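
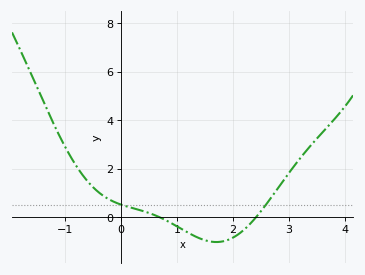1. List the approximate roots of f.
0.686, 2.41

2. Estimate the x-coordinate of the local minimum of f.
1.7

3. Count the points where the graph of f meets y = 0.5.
2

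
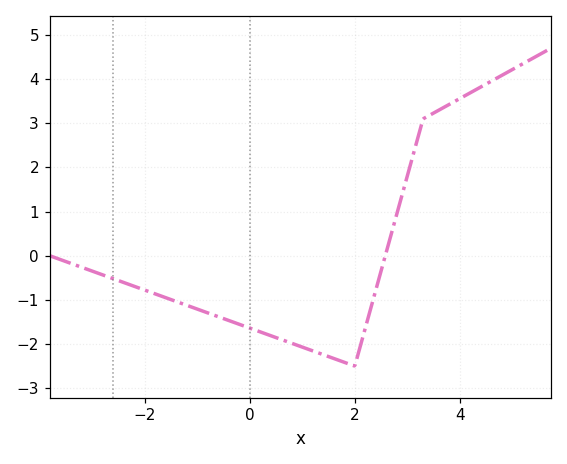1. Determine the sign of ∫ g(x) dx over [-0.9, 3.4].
negative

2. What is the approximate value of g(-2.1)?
-0.735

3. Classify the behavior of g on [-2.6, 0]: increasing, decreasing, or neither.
decreasing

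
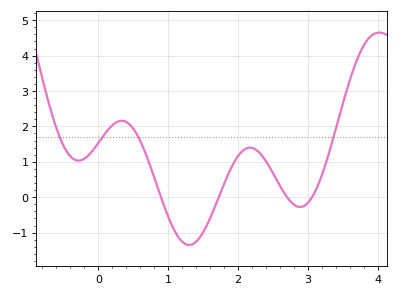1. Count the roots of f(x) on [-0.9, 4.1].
4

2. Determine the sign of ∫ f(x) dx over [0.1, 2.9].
positive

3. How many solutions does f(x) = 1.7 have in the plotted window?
4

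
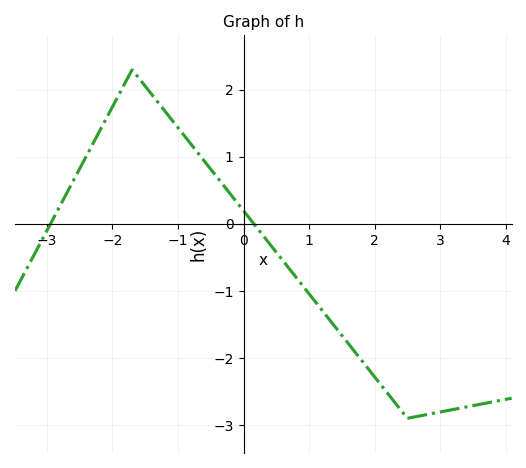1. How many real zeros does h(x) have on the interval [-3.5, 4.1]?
2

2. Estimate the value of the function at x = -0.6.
0.938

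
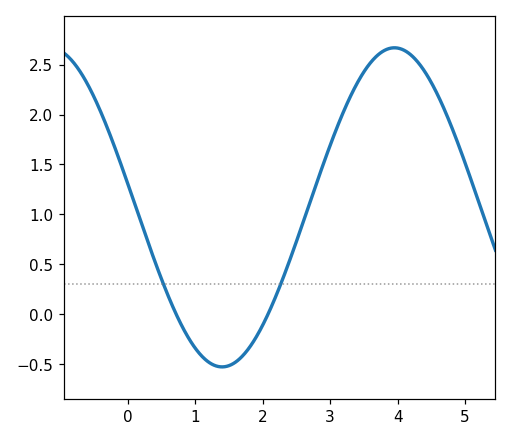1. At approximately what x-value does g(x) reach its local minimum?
1.4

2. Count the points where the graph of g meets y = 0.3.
2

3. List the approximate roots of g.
0.7, 2.1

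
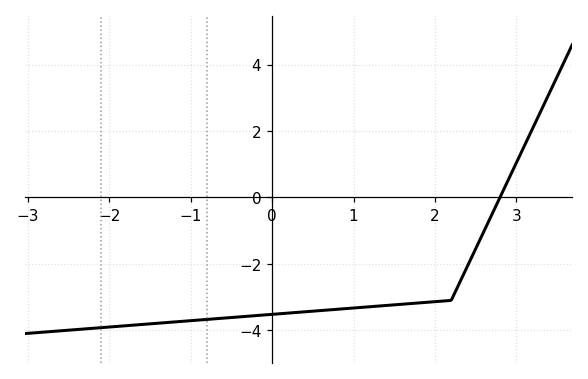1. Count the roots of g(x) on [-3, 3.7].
1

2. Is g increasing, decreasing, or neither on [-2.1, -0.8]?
increasing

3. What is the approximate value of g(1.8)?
-3.2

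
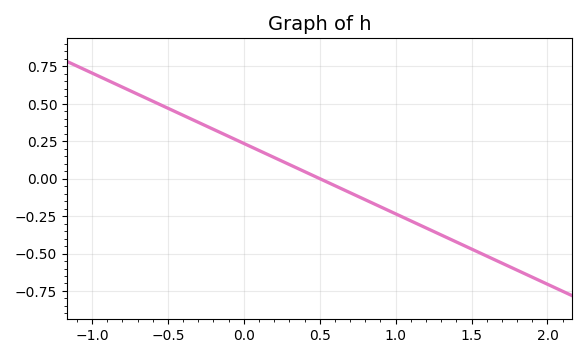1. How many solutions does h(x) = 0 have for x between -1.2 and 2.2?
1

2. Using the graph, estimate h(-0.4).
0.423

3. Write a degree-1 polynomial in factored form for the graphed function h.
y = -0.47(x - 0.5)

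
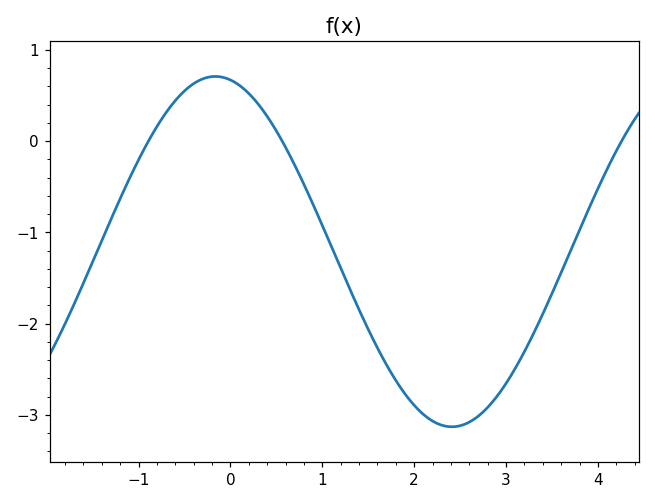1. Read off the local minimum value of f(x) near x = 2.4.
-3.1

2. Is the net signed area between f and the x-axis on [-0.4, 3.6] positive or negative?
negative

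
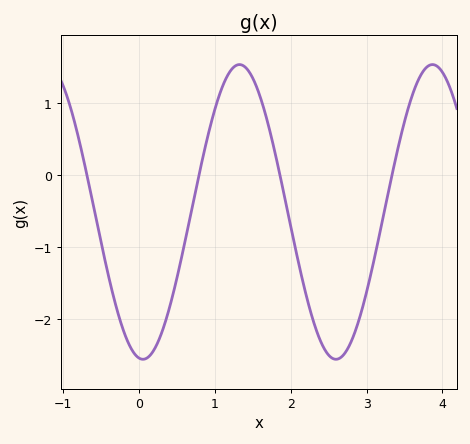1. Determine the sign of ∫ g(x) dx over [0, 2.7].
negative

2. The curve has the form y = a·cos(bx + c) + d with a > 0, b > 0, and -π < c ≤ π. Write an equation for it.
y = 2.05cos(2.5x + 3) - 0.51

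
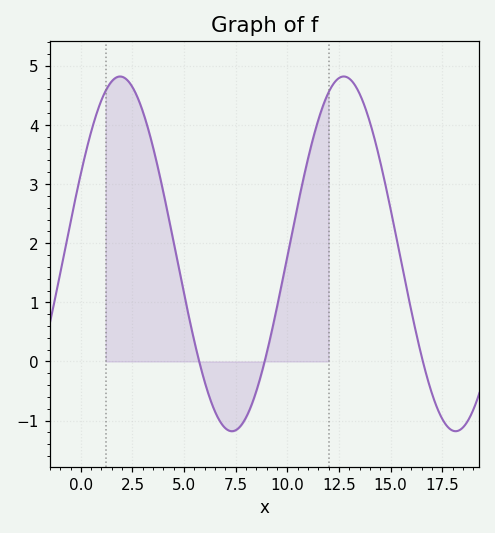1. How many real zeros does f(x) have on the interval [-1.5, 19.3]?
3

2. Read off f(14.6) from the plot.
3.2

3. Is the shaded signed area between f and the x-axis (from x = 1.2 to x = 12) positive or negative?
positive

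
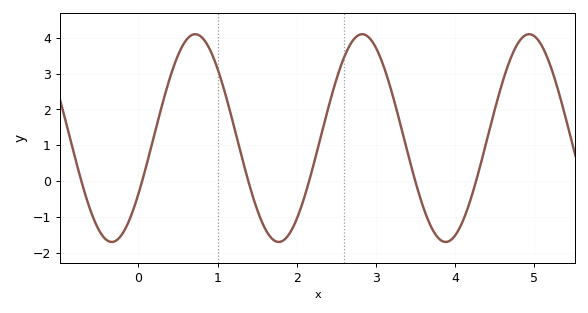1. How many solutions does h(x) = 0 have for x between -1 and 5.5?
6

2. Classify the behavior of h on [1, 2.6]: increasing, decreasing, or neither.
neither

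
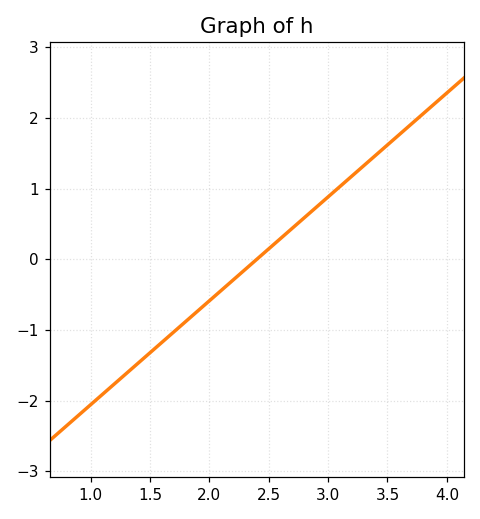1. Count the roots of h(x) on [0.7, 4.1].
1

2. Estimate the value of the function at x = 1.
-2.1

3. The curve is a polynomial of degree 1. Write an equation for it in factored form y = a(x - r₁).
y = 1.47(x - 2.4)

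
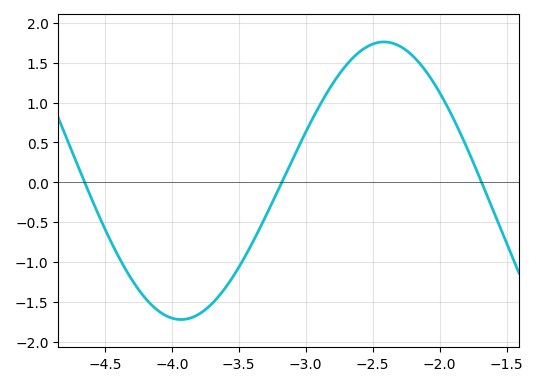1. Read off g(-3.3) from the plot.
-0.45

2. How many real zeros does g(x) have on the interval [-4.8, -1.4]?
3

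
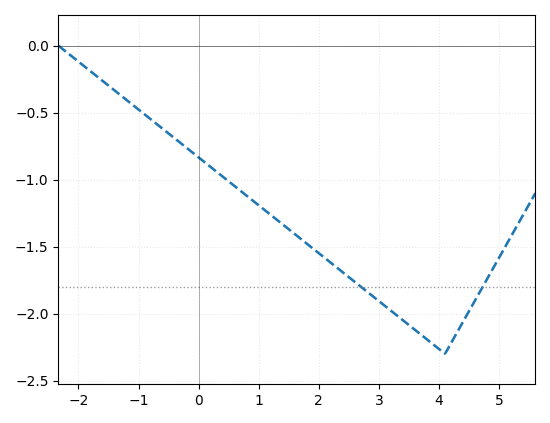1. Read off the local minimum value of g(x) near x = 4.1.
-2.3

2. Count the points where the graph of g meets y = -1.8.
2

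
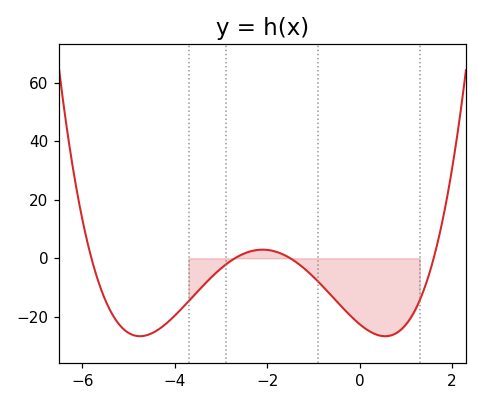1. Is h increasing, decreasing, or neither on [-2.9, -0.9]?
neither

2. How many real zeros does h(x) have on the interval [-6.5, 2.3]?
4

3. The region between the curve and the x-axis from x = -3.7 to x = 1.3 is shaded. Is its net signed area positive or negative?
negative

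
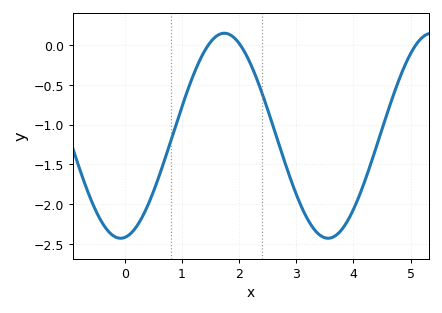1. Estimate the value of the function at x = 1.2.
-0.374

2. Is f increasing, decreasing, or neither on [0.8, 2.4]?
neither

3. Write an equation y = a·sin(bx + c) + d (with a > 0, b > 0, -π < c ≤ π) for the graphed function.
y = 1.29sin(1.73x - 1.44) - 1.14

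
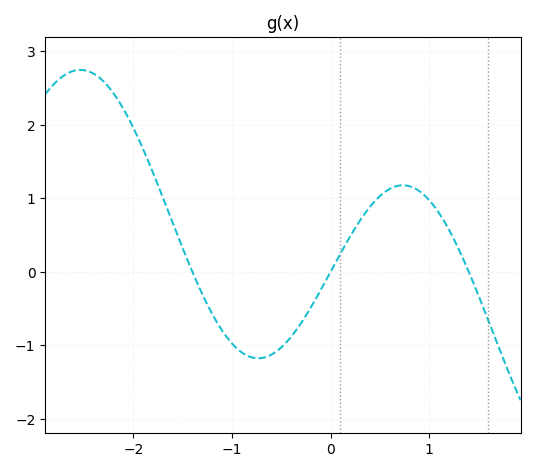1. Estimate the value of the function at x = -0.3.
-0.7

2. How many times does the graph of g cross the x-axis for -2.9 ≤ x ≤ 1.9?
3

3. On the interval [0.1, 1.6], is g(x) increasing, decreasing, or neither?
neither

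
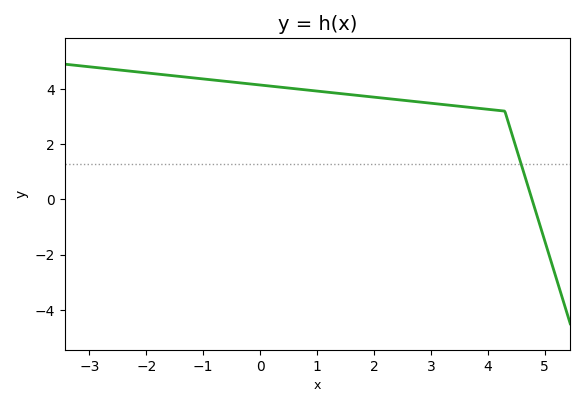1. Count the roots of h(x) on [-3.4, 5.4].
1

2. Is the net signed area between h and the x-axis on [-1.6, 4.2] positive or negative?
positive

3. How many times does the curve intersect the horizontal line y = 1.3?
1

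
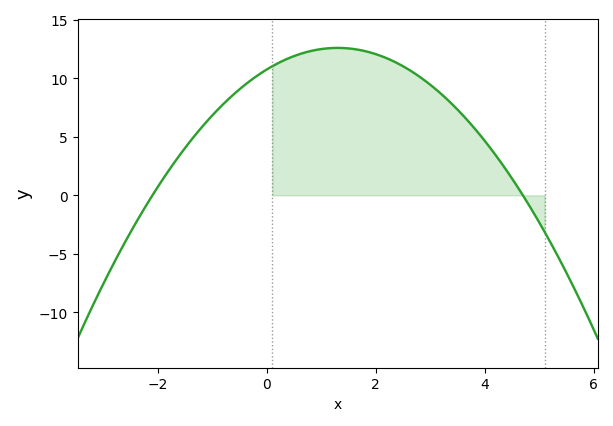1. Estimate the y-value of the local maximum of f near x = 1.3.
12.5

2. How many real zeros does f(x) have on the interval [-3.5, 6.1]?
2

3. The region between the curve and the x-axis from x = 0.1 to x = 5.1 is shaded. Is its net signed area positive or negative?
positive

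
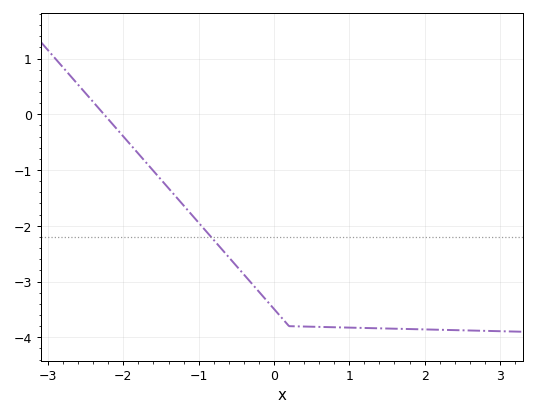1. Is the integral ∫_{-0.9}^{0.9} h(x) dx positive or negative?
negative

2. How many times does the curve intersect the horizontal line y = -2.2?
1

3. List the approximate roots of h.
-2.3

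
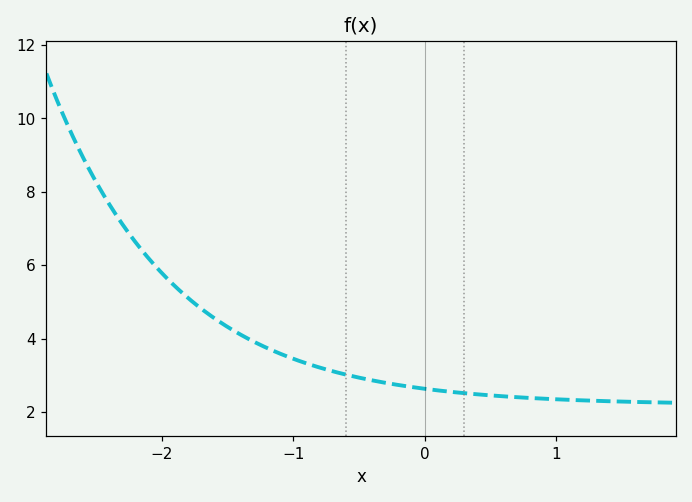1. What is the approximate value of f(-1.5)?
4.4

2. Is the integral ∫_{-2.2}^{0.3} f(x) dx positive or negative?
positive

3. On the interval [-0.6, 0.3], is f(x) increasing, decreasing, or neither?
decreasing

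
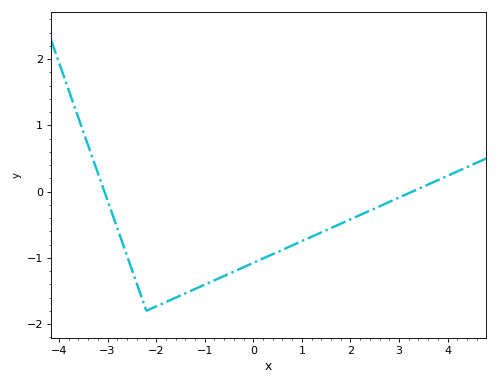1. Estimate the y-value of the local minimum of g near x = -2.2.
-1.8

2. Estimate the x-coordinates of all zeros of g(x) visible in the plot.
-3, 3.2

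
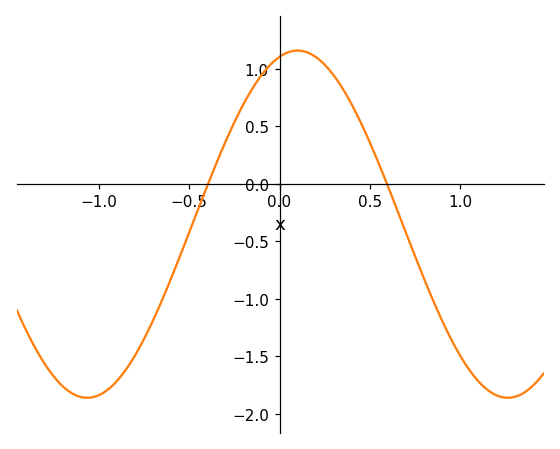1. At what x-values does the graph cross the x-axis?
-0.4, 0.6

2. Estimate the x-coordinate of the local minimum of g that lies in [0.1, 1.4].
1.25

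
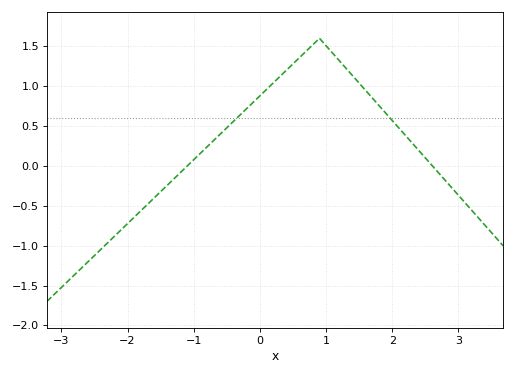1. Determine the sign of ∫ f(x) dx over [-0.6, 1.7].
positive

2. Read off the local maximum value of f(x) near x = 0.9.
1.6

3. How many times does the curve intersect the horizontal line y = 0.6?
2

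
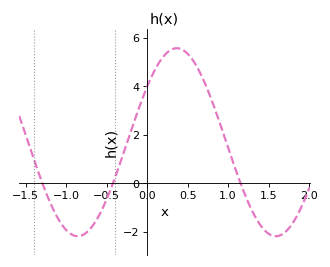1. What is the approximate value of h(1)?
1.47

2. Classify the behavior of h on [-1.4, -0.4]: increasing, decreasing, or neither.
neither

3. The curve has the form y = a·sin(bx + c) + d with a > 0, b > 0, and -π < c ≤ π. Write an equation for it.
y = 3.88sin(2.57x + 0.63) + 1.7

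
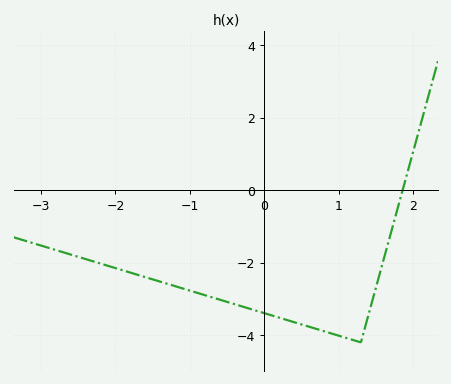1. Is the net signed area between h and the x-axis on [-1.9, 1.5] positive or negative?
negative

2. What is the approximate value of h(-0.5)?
-3.08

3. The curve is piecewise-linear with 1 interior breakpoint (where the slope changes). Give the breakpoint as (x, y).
(1.3, -4.2)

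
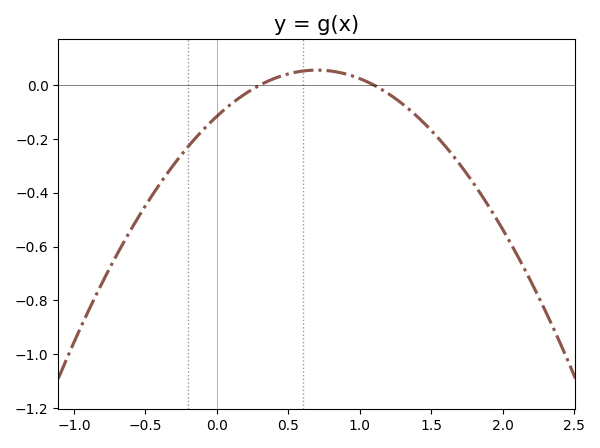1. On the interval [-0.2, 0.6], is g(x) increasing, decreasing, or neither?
increasing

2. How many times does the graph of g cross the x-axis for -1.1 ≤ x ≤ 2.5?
2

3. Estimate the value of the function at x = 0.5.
0.042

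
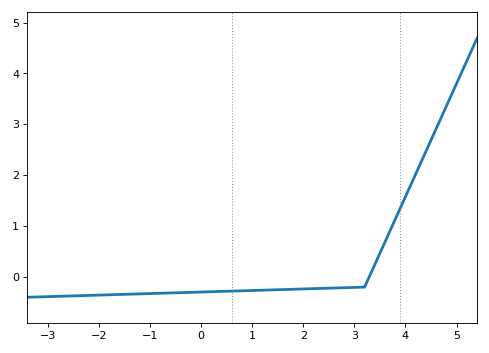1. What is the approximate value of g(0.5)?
-0.3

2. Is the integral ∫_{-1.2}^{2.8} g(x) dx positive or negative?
negative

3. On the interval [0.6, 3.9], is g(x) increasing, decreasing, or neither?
increasing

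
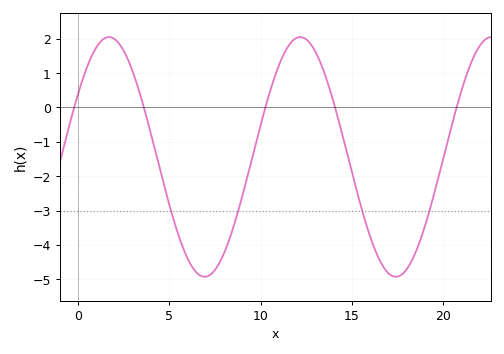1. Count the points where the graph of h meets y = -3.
4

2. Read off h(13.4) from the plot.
1.14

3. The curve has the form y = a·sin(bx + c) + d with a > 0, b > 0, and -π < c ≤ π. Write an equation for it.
y = 3.49sin(0.6x + 0.552) - 1.44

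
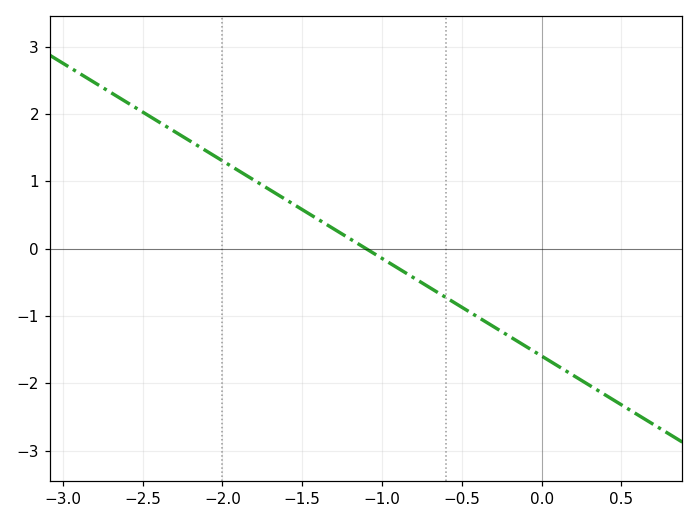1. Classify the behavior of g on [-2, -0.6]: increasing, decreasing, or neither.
decreasing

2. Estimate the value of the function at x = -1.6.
0.7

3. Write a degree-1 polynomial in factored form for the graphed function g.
y = -1.45(x + 1.1)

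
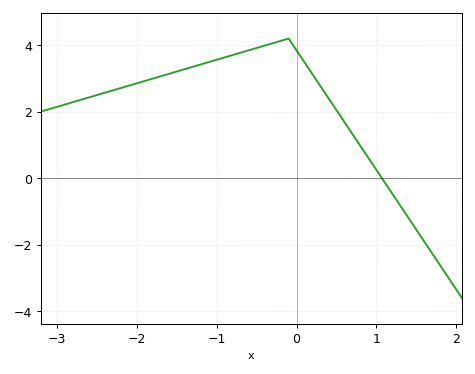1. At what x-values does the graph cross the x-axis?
1.07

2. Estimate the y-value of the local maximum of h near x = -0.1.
4.2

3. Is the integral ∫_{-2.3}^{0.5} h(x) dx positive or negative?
positive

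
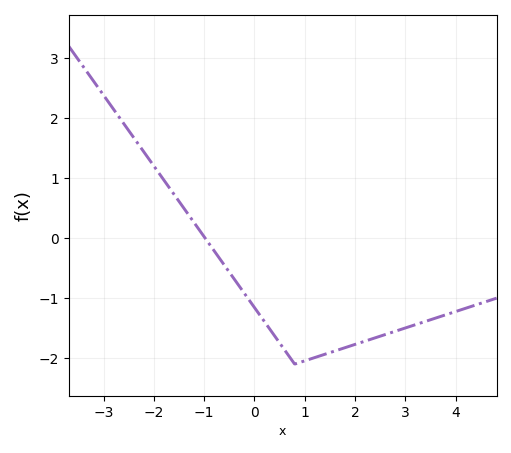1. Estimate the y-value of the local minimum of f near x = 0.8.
-2.1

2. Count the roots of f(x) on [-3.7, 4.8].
1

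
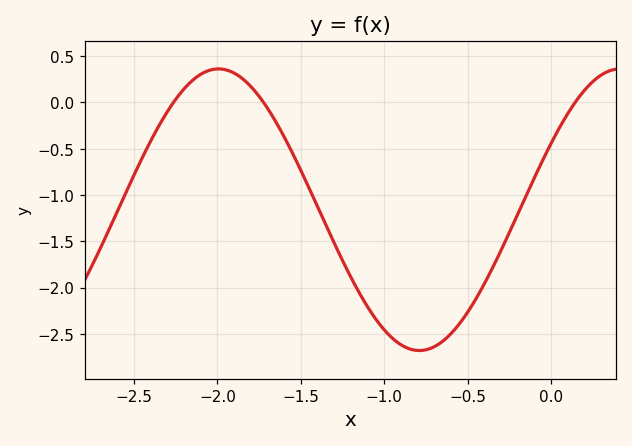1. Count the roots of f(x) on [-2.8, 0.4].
3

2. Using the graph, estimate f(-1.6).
-0.35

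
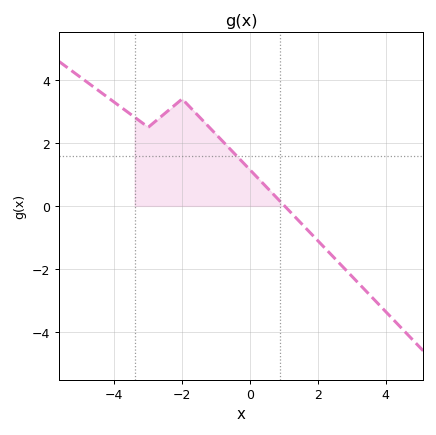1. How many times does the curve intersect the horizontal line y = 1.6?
1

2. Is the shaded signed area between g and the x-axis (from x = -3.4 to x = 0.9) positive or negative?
positive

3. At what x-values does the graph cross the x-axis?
1.02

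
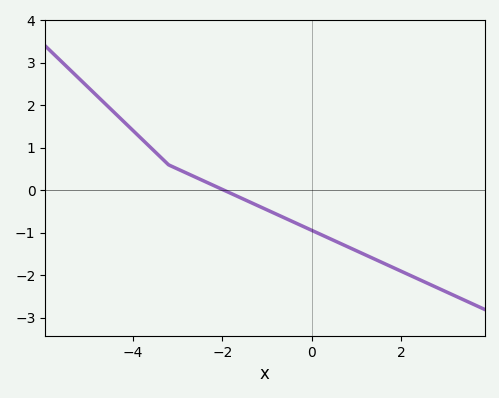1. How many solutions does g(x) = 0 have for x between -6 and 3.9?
1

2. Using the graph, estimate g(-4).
1.41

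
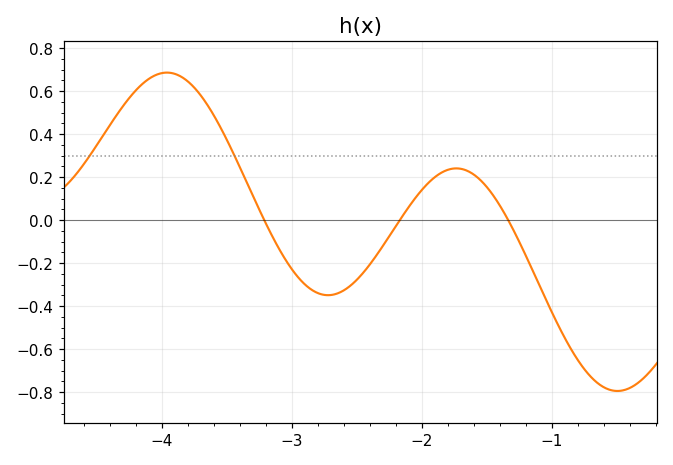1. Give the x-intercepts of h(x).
-3.21, -2.17, -1.33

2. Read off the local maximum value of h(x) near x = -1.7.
0.241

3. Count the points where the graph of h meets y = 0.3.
2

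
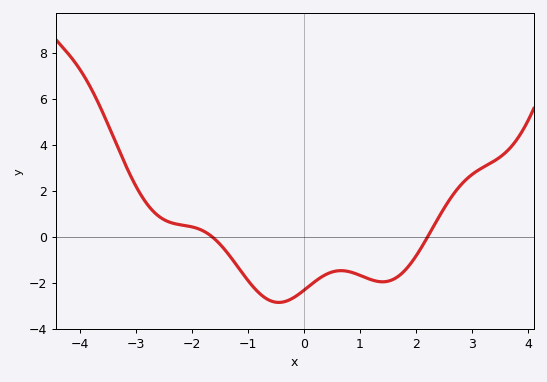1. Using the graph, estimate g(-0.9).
-2.21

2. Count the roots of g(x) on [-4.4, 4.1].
2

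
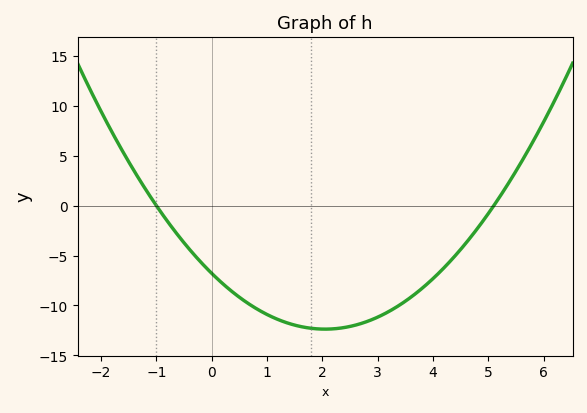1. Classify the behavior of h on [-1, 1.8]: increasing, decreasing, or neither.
decreasing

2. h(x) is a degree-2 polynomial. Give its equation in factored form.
y = 1.33(x + 1)(x - 5.1)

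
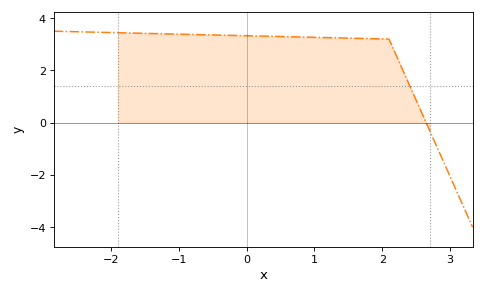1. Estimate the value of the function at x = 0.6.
3.3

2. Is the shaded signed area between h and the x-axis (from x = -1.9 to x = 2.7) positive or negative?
positive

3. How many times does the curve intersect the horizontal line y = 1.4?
1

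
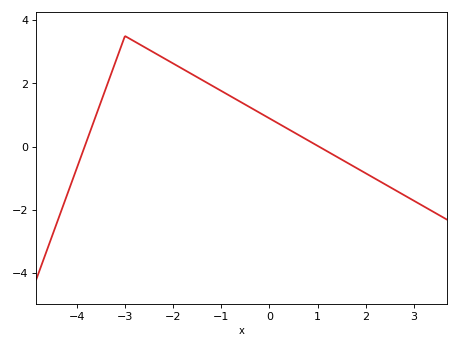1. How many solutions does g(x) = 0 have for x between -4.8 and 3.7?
2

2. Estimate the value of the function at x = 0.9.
0.2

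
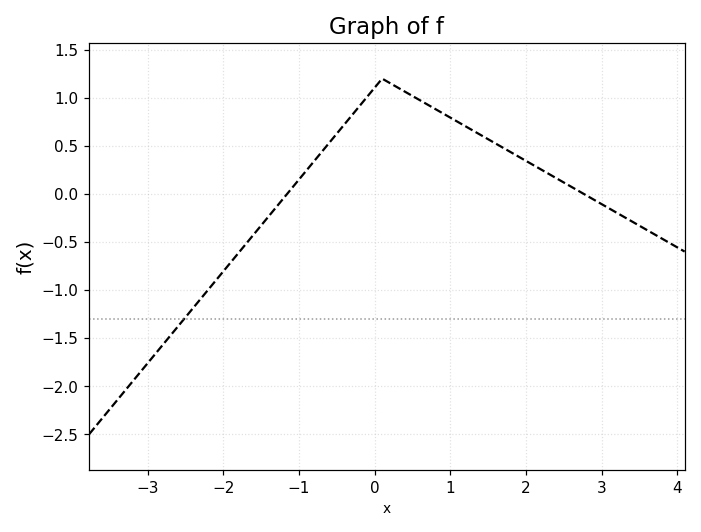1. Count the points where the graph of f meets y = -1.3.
1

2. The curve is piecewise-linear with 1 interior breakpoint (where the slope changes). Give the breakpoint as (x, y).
(0.1, 1.2)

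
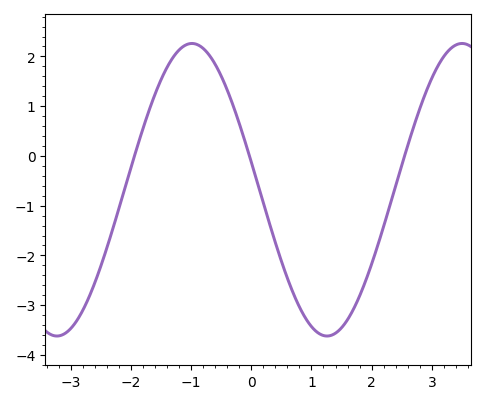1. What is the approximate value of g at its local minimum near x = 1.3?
-3.62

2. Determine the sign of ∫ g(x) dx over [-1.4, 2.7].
negative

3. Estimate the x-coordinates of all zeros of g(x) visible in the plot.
-1.94, -0.03, 2.55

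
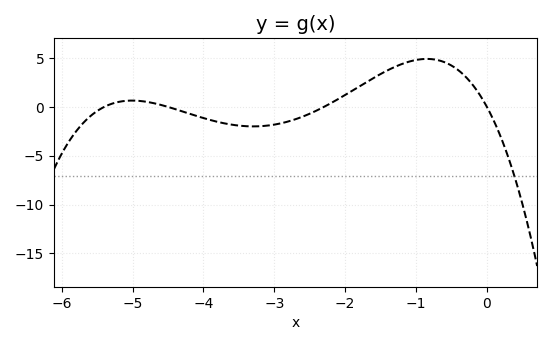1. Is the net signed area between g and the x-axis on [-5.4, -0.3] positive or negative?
positive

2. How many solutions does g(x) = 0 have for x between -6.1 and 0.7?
4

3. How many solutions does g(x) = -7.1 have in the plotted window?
1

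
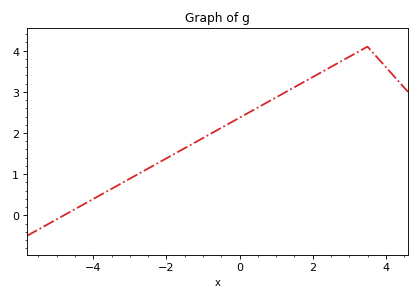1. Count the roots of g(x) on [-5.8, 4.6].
1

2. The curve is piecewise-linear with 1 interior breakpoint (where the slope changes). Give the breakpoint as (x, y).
(3.5, 4.1)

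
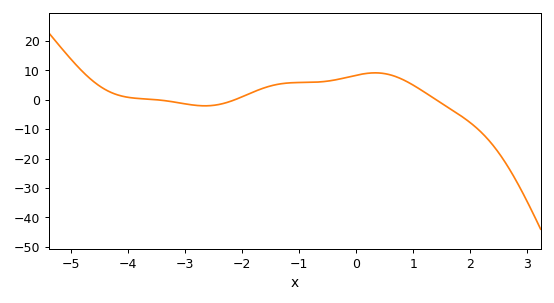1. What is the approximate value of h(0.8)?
7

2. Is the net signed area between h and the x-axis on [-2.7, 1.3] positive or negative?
positive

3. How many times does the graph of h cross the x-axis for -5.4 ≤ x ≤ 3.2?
3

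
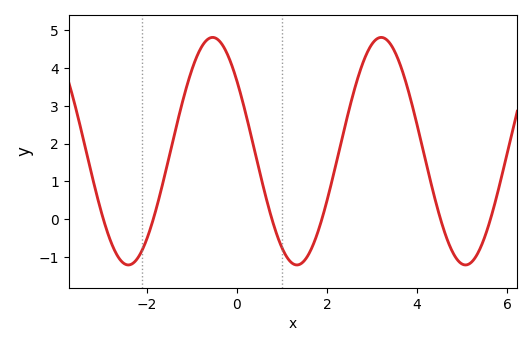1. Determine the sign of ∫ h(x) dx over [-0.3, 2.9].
positive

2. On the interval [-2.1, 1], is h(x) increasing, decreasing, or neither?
neither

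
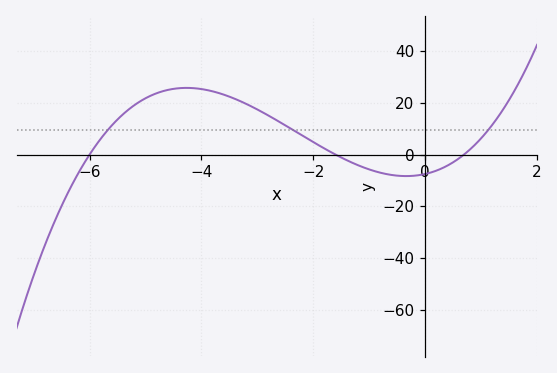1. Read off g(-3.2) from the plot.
20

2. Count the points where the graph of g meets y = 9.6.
3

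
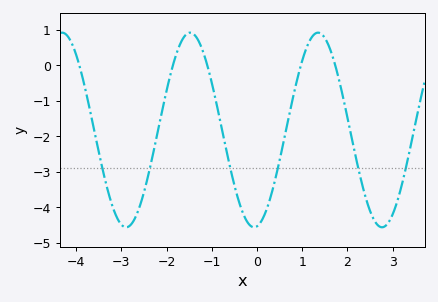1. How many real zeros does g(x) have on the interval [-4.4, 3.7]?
5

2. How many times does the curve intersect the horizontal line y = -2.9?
6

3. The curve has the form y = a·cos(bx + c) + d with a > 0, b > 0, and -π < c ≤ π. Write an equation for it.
y = 2.74cos(2.22x - 3) - 1.82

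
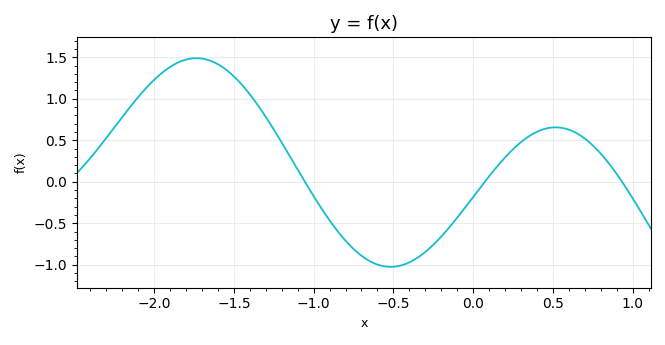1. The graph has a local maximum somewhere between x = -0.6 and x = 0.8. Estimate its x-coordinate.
0.517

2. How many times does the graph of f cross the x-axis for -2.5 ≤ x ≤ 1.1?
3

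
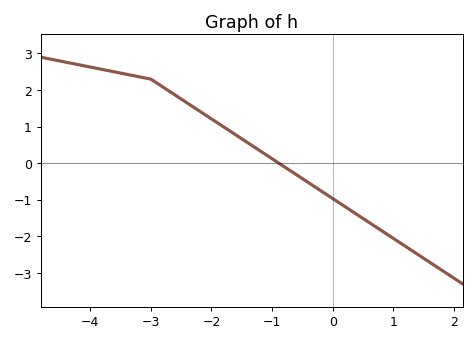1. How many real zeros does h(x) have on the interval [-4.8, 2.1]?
1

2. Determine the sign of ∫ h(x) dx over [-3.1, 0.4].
positive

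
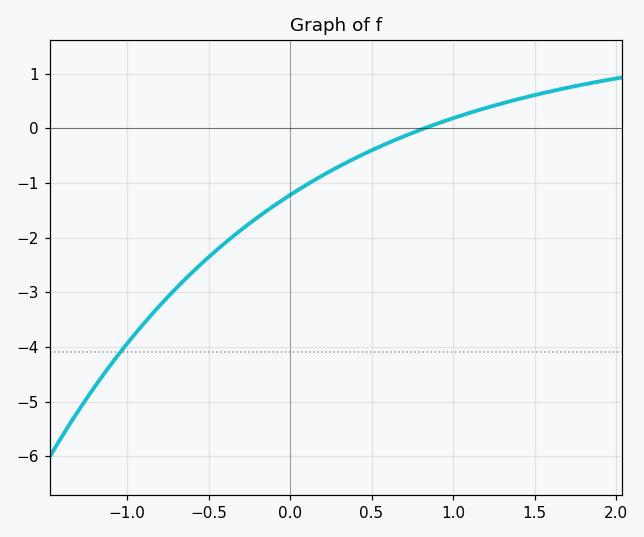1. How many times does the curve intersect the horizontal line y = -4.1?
1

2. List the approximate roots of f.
0.823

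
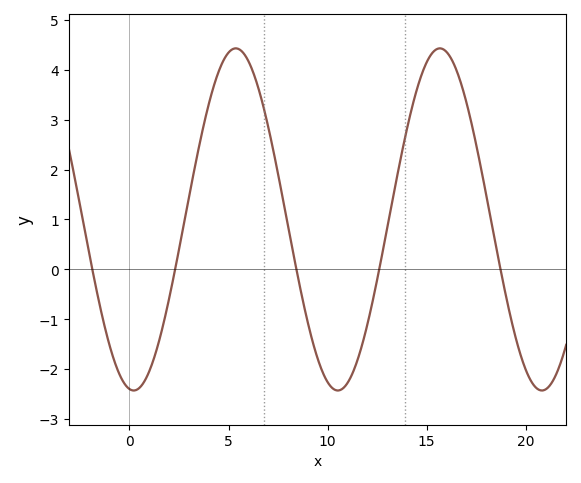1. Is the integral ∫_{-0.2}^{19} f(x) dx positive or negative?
positive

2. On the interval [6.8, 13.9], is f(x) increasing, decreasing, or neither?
neither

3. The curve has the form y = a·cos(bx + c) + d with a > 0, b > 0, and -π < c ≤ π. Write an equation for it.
y = 3.43cos(0.61x + 3.01) + 1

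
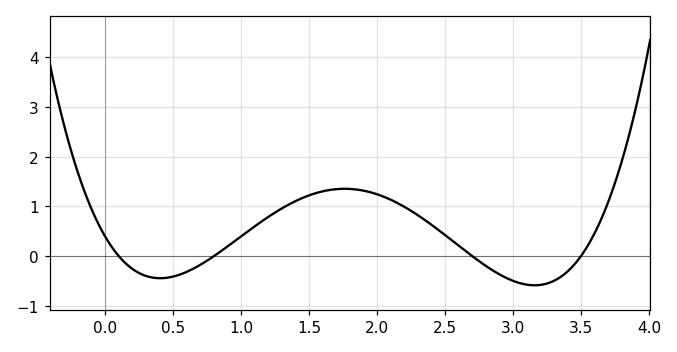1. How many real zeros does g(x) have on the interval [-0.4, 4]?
4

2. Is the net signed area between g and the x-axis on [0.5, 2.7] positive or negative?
positive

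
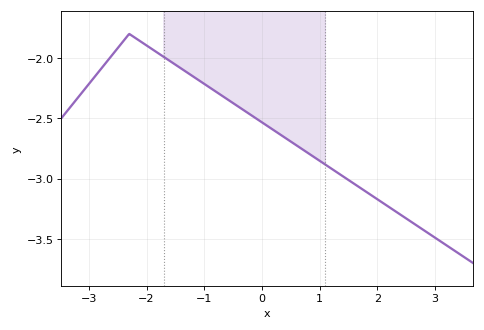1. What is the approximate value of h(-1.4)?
-2.1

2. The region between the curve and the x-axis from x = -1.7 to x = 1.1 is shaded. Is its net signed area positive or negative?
negative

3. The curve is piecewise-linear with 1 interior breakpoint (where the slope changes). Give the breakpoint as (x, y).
(-2.3, -1.8)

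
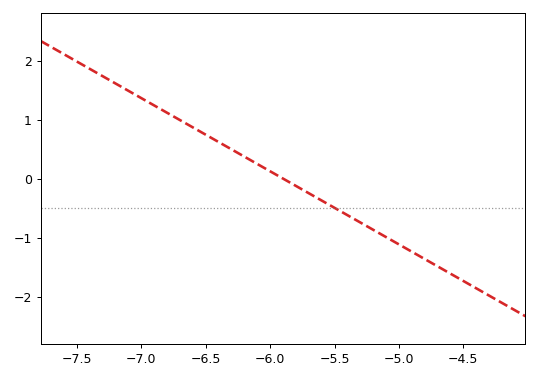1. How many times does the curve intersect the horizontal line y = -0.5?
1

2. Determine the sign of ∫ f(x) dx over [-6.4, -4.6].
negative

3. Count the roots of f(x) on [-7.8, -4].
1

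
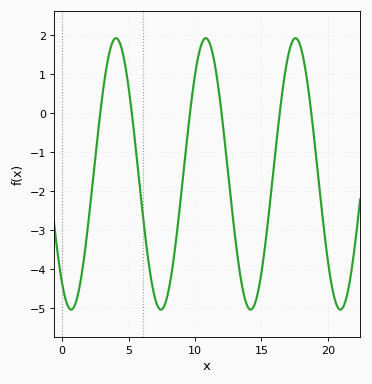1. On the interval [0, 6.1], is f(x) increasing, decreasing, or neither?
neither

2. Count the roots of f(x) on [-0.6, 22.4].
6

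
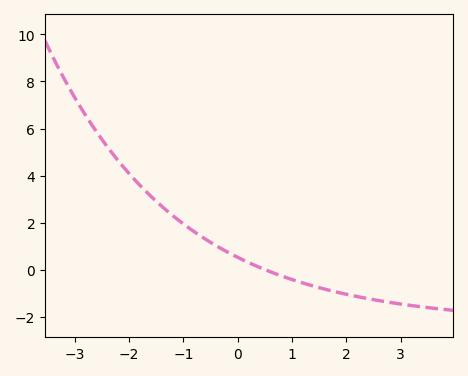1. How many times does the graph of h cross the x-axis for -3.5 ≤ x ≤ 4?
1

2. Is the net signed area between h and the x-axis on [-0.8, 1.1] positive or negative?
positive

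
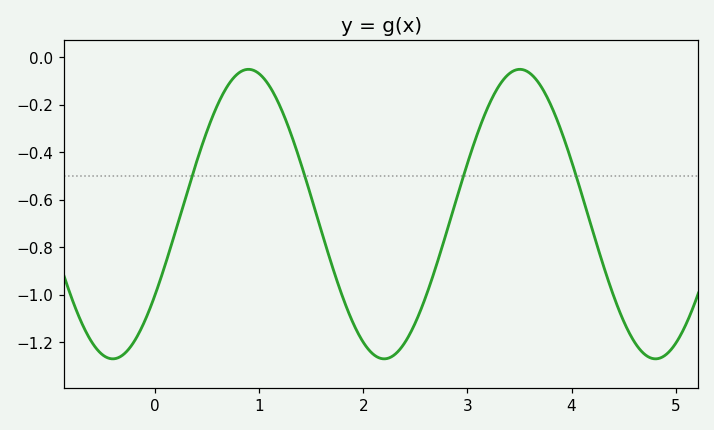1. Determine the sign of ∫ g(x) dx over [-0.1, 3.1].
negative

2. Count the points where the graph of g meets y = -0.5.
4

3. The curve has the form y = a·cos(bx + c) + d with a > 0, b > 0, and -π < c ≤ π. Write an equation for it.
y = 0.61cos(2.41x - 2.16) - 0.66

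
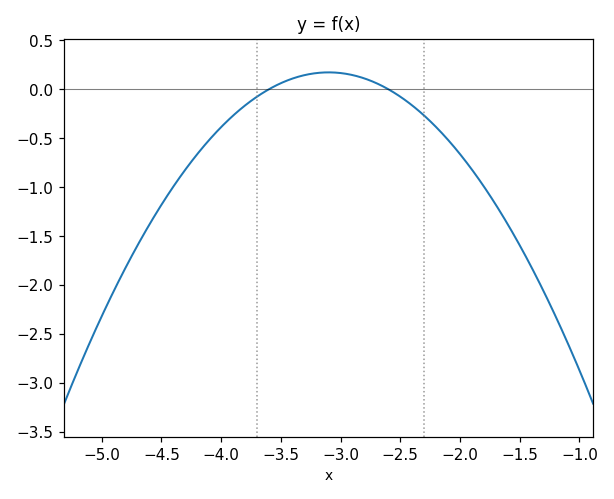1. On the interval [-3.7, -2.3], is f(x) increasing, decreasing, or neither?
neither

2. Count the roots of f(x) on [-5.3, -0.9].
2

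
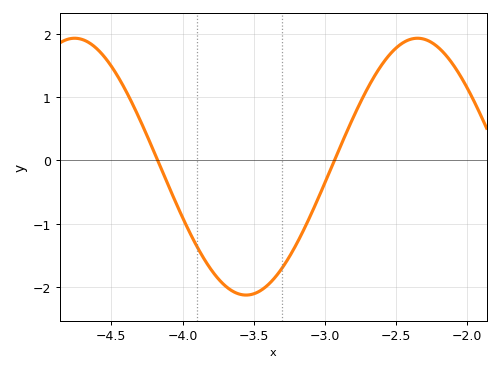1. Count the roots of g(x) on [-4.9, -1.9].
2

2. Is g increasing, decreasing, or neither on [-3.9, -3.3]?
neither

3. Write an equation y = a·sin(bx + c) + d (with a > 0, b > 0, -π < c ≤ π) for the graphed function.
y = 2.03sin(2.61x + 1.42) - 0.1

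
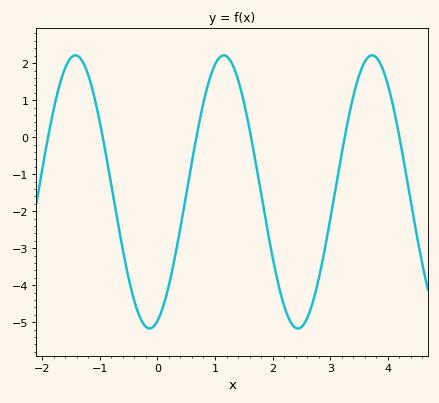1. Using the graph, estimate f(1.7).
-0.629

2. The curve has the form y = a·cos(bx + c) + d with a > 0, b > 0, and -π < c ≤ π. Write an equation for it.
y = 3.69cos(2.44x - 2.81) - 1.48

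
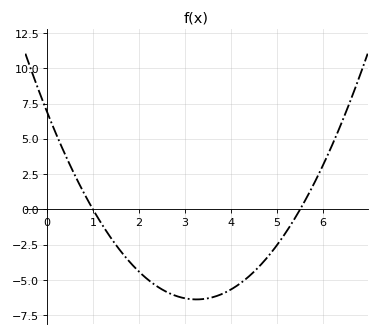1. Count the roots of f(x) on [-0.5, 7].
2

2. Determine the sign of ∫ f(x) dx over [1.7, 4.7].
negative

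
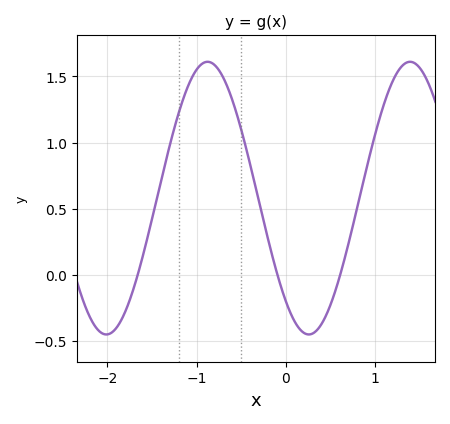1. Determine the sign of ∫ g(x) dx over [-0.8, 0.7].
positive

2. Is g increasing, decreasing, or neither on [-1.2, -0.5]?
neither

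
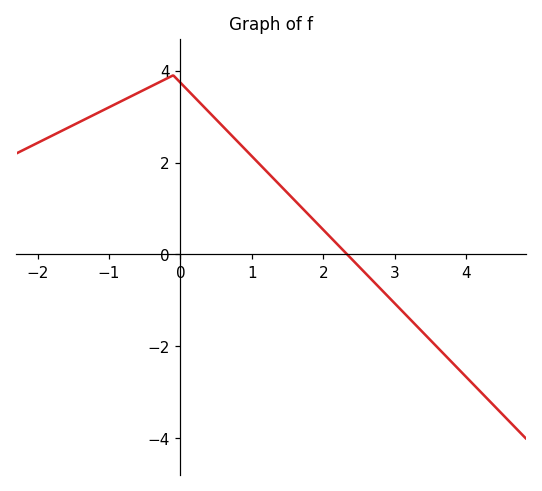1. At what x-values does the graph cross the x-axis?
2.3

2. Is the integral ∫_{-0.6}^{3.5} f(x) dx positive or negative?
positive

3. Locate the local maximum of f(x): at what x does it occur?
-0.1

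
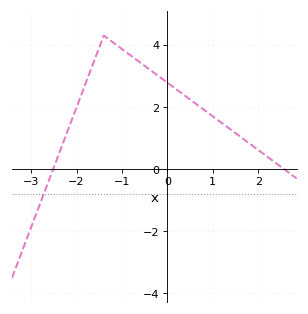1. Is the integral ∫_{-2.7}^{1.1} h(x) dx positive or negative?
positive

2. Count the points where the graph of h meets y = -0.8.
1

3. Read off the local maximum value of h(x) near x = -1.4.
4.3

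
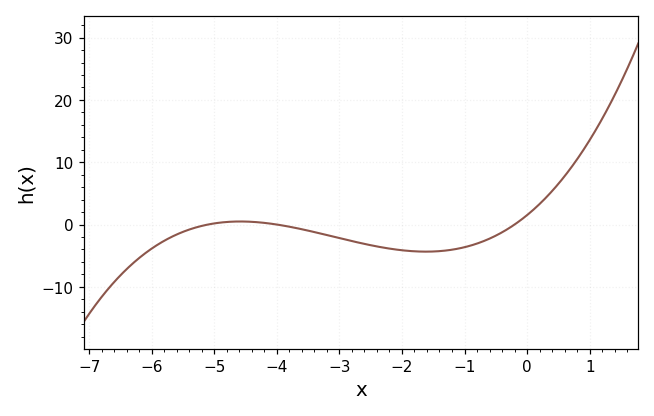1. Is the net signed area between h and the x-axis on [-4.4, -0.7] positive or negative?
negative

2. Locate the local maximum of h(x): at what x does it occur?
-4.6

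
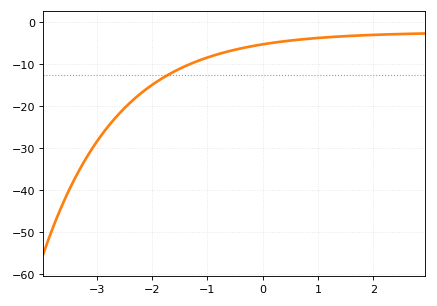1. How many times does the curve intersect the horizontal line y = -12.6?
1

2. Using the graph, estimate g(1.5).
-3.33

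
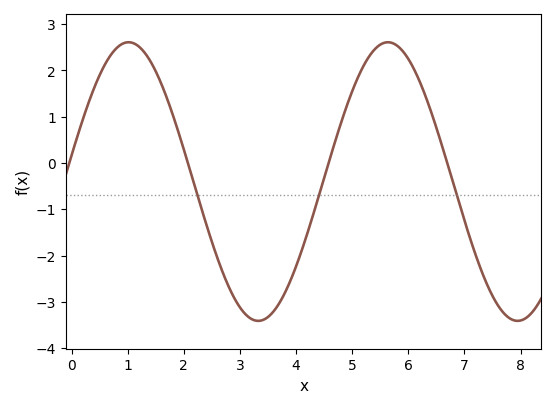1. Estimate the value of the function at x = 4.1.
-1.9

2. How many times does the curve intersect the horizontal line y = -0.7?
3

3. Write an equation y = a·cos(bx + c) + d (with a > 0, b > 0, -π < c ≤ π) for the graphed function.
y = 3.01cos(1.4x - 1.4) - 0.4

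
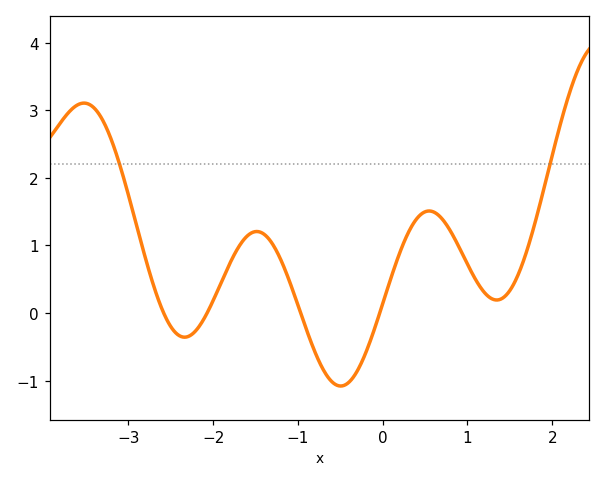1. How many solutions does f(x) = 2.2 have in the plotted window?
2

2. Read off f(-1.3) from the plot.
1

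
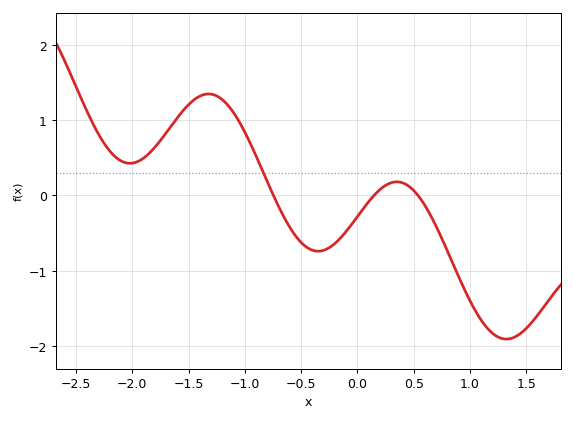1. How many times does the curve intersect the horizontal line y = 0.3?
1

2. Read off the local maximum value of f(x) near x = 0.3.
0.2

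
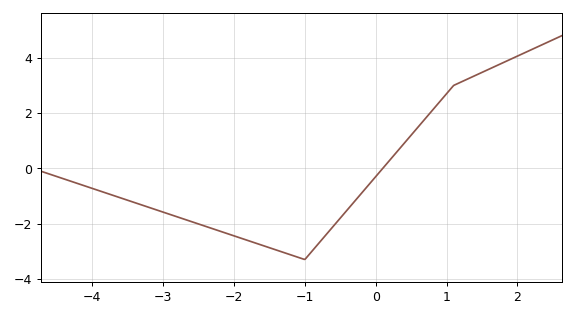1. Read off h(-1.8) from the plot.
-2.61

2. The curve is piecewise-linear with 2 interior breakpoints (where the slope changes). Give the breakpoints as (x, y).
(-1, -3.3); (1.1, 3)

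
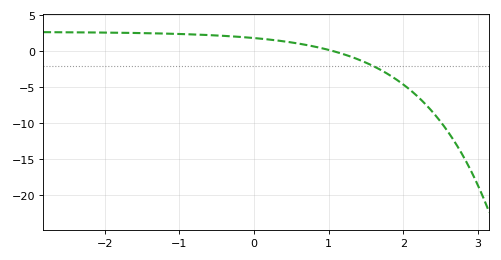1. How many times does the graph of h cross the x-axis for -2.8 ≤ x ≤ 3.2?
1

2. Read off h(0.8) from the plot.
0.5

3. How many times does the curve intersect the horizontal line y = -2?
1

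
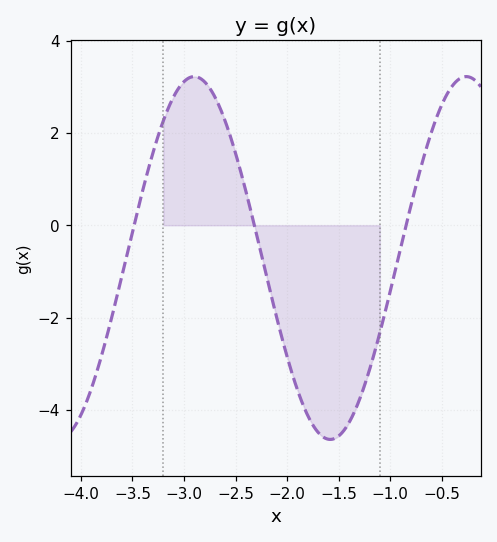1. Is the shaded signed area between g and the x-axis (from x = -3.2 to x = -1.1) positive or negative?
negative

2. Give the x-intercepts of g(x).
-3.48, -2.32, -0.845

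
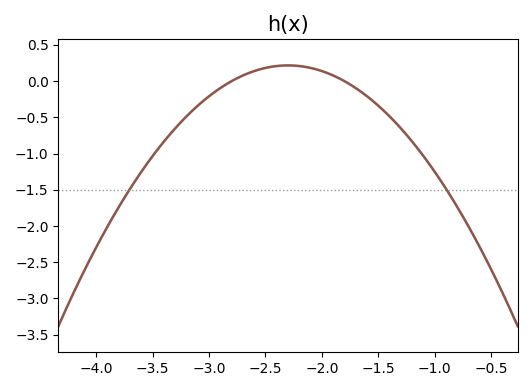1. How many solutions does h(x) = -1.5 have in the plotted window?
2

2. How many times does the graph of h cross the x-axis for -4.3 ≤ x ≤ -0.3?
2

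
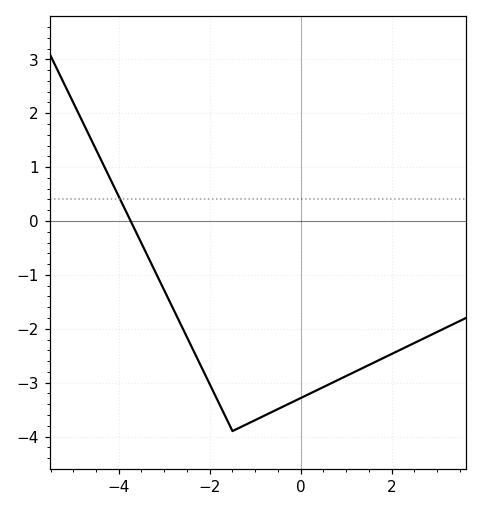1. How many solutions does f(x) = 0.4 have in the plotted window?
1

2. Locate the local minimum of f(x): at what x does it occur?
-1.4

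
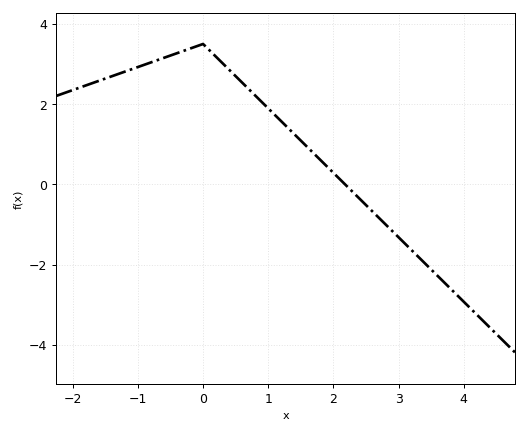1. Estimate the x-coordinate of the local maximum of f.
0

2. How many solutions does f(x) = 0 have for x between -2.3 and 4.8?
1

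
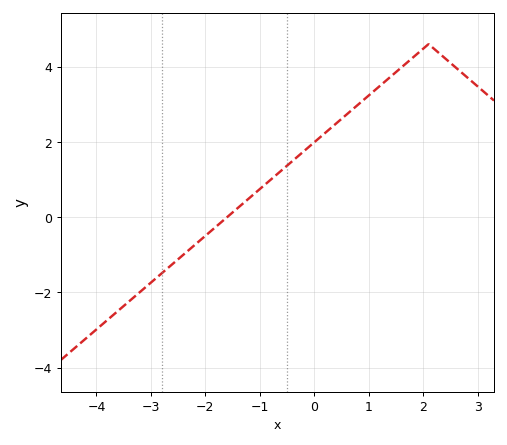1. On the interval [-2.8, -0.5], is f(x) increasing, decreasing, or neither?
increasing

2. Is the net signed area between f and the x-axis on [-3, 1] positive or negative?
positive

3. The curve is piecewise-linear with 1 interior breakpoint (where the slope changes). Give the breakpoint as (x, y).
(2.1, 4.6)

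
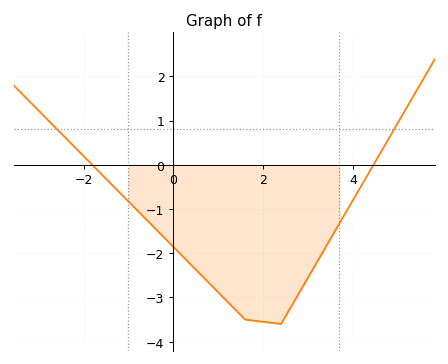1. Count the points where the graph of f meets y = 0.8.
2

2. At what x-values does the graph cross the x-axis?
-1.81, 4.46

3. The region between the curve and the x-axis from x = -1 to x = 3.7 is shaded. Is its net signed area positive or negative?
negative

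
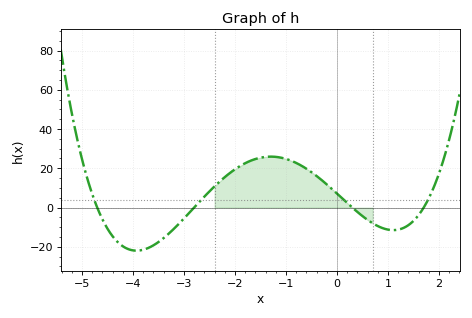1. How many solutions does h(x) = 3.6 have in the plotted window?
4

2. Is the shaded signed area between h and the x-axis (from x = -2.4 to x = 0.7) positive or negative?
positive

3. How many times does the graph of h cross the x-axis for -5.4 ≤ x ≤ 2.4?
4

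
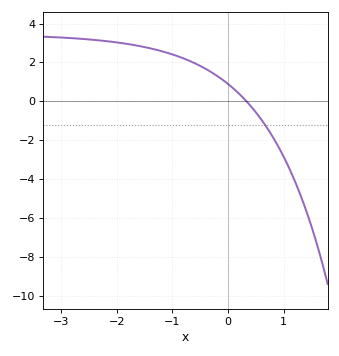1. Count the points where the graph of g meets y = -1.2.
1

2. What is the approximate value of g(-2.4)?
3.2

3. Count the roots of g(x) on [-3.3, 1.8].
1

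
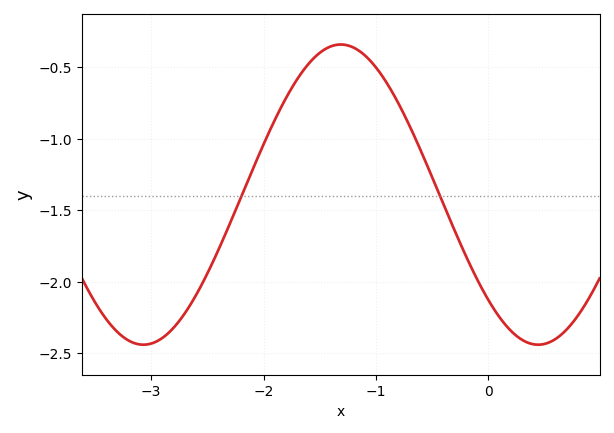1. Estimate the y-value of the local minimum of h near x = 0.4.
-2.45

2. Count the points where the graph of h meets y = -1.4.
2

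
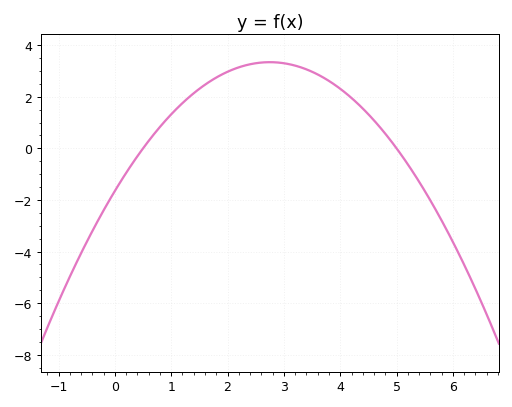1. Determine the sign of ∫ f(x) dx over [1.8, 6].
positive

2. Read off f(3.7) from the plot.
2.8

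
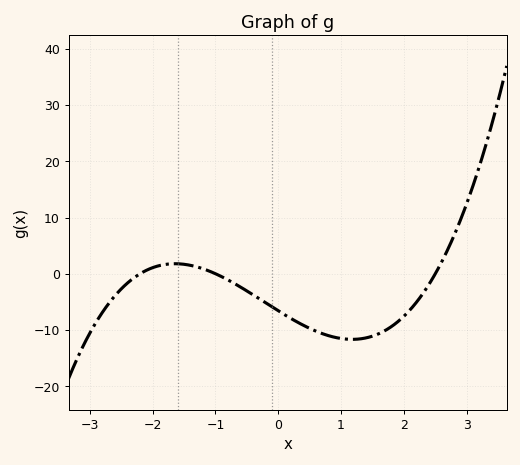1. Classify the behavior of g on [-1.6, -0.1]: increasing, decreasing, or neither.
decreasing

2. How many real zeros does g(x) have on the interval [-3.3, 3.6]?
3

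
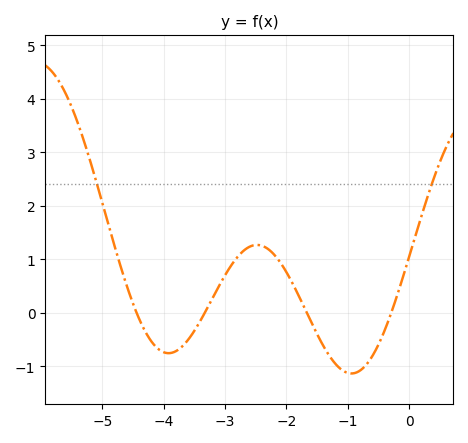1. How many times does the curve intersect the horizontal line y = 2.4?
2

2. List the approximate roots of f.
-4.44, -3.33, -1.67, -0.292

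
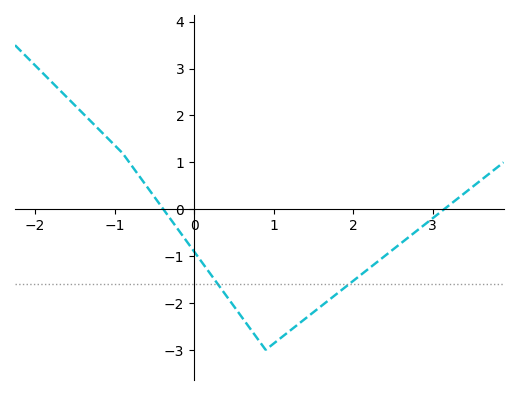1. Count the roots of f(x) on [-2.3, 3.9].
2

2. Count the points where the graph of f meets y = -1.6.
2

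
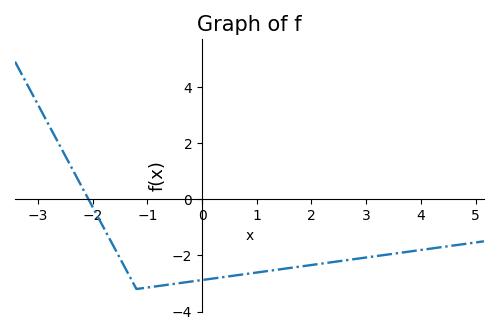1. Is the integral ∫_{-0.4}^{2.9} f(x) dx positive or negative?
negative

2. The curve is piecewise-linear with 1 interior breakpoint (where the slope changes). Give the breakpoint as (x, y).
(-1.2, -3.2)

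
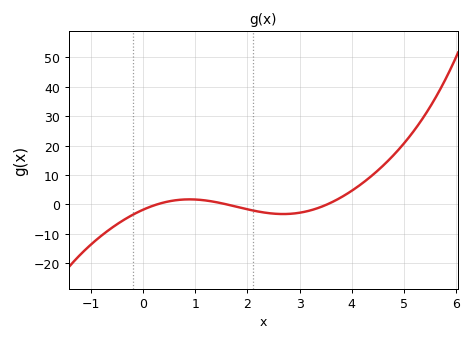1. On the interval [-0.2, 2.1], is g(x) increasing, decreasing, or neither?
neither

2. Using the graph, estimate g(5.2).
25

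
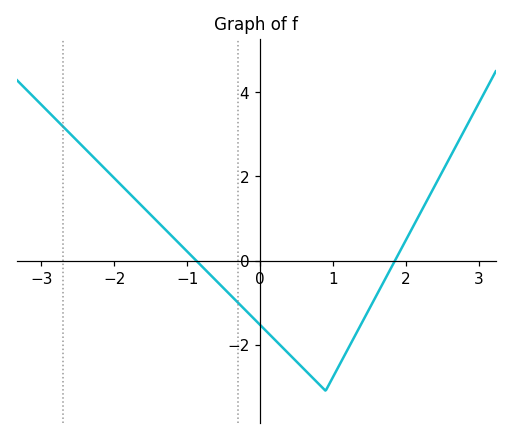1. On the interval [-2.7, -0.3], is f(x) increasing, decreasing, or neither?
decreasing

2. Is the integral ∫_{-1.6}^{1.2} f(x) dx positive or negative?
negative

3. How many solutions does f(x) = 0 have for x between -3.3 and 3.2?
2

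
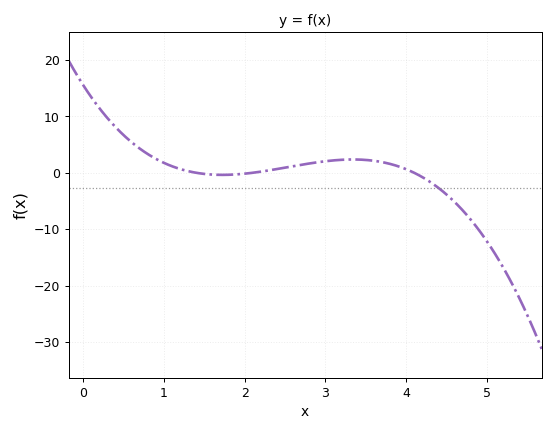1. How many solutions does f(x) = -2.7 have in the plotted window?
1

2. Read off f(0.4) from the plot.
8.11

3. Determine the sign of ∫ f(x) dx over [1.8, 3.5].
positive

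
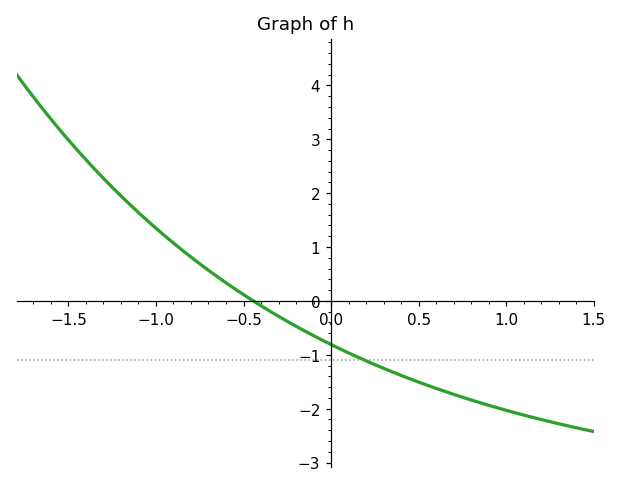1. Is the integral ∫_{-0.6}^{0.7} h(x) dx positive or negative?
negative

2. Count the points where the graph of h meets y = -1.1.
1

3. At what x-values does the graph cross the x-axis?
-0.45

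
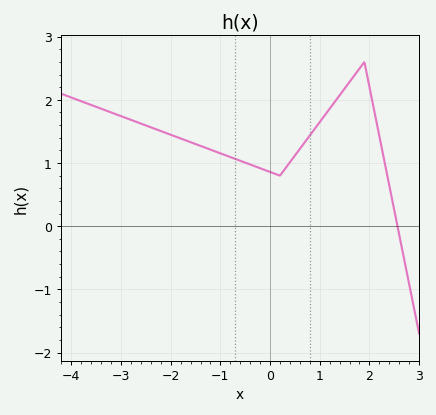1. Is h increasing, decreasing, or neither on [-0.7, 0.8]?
neither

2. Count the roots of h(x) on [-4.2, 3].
1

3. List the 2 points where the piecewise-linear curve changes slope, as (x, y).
(0.2, 0.8); (1.9, 2.6)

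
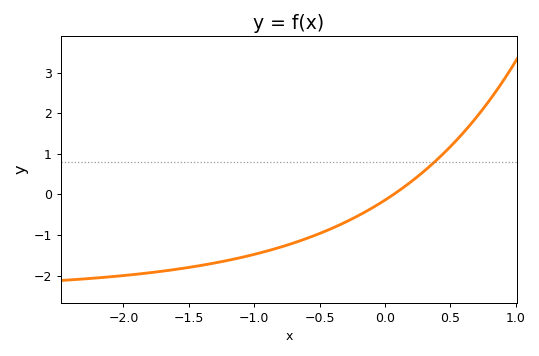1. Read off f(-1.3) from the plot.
-1.7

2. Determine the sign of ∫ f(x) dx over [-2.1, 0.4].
negative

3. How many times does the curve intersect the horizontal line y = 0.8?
1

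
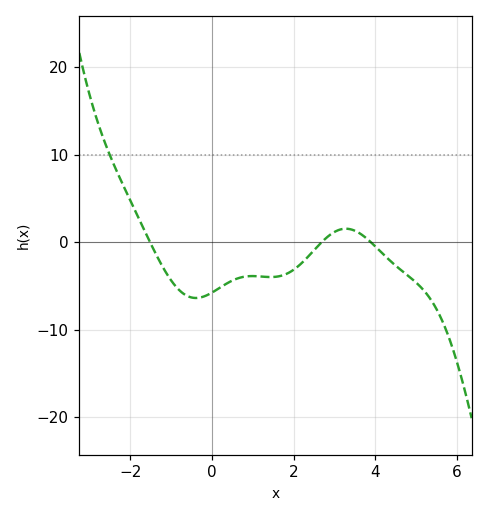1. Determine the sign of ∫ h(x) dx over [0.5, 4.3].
negative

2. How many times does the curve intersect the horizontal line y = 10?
1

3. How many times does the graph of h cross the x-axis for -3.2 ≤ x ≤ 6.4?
3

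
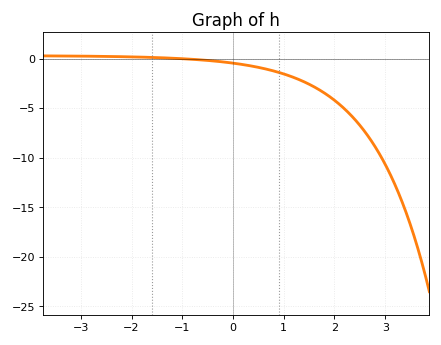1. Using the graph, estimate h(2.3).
-5.5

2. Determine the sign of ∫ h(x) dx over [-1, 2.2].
negative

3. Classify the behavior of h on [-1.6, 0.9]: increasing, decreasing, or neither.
decreasing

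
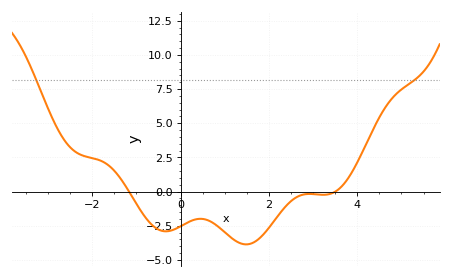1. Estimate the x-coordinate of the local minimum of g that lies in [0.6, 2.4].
1.49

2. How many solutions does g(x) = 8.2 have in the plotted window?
2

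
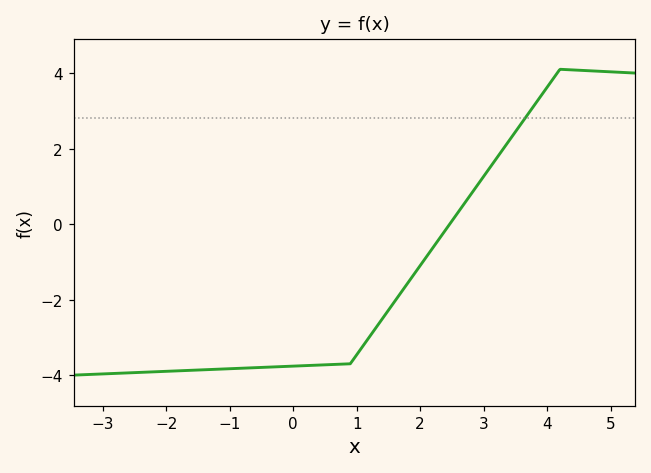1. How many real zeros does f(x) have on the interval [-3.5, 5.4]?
1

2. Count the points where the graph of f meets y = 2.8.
1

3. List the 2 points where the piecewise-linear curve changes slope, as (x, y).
(0.9, -3.7); (4.2, 4.1)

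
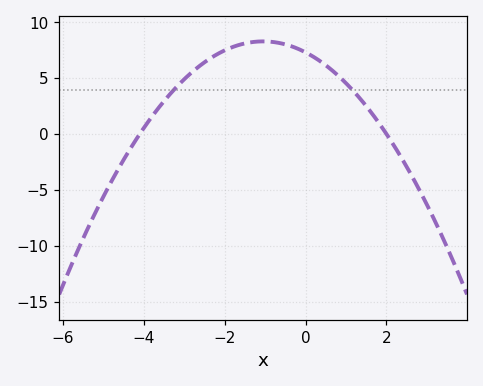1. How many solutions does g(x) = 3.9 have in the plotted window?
2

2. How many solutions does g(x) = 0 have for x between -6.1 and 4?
2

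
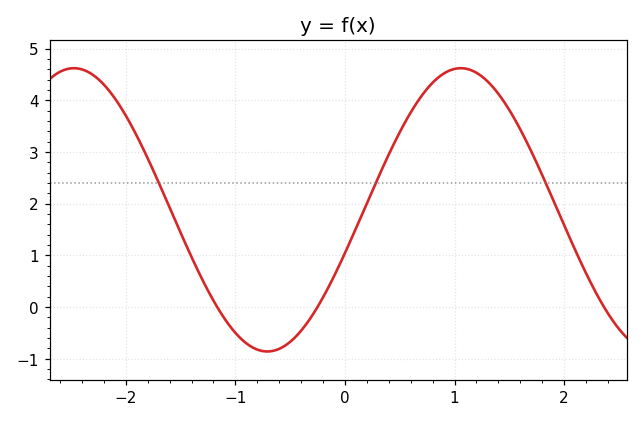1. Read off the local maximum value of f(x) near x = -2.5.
4.6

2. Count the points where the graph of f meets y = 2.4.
3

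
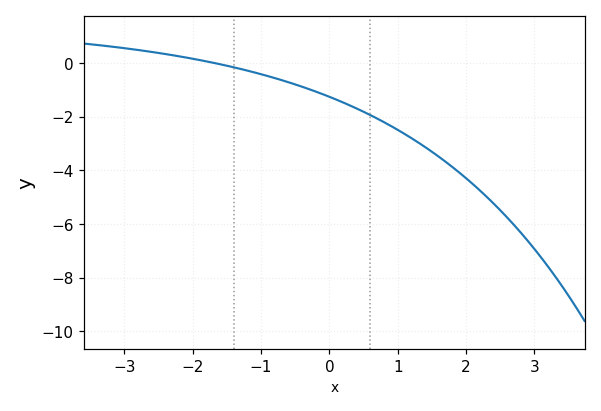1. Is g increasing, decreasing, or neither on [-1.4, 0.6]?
decreasing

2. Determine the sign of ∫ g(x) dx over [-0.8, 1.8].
negative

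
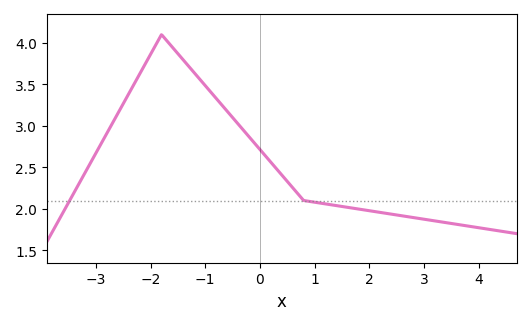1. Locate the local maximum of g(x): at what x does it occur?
-1.8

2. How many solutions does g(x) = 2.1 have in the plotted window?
2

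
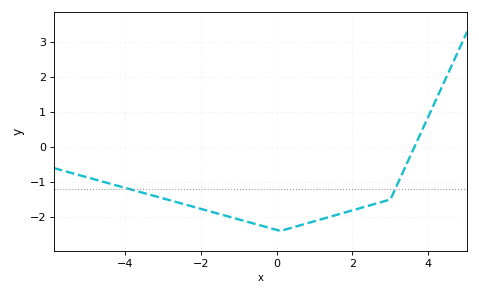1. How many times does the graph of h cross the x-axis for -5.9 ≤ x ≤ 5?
1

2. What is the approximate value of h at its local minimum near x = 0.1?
-2.4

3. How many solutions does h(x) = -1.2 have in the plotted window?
2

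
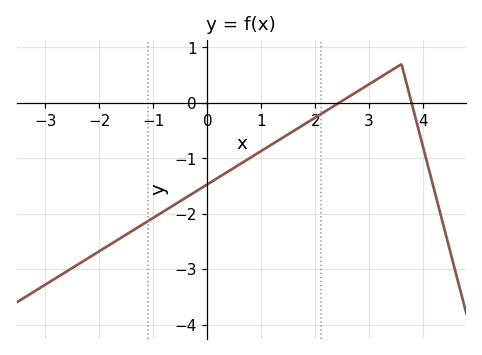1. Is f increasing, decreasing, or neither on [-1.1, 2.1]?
increasing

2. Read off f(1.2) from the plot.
-0.7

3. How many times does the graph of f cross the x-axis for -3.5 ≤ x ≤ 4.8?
2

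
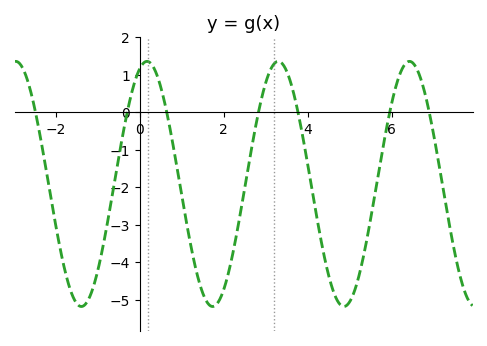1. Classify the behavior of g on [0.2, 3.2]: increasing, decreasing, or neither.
neither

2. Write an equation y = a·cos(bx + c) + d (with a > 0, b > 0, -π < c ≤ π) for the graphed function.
y = 3.27cos(2.01x - 0.35) - 1.91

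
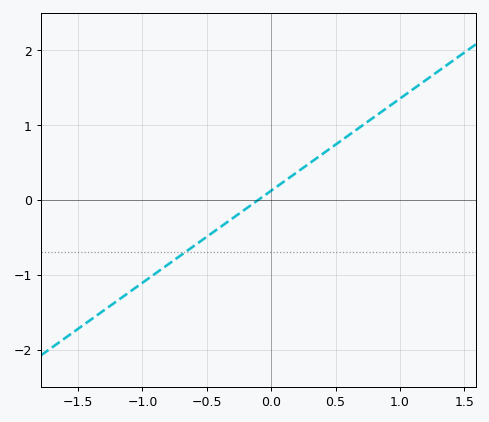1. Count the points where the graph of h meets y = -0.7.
1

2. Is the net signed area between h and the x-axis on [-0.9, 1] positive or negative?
positive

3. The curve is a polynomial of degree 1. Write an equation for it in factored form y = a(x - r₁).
y = 1.23(x + 0.1)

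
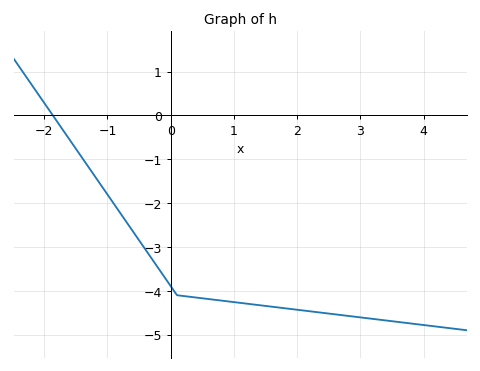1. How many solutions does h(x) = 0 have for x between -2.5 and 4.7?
1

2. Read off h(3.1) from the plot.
-4.6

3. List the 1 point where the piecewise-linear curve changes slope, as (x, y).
(0.1, -4.1)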